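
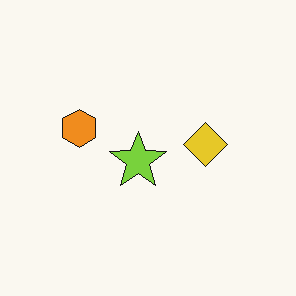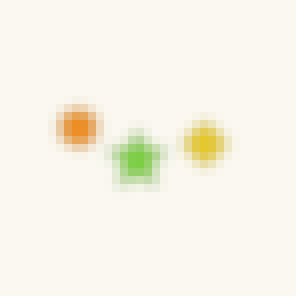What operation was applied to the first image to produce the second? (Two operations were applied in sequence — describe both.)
This is the original image heavily blurred, then pixelated into visible square blocks.

Shape edges and outlines are uniformly softened across the whole image. Shapes are reduced to large square blocks; fine edges and outlines are lost — a downscale-then-upscale (mosaic) effect.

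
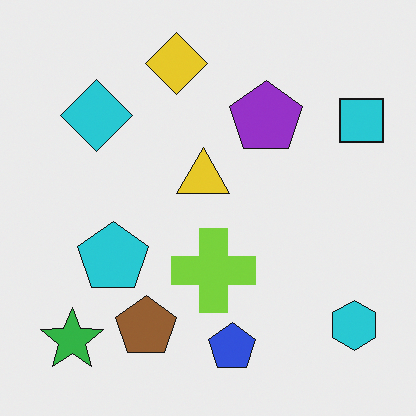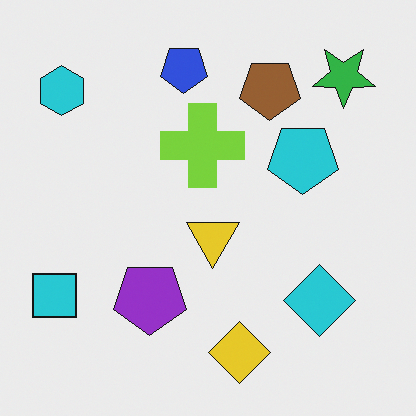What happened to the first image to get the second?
The transformation is: rotated 180°.

The green star sits in the bottom-left of the first image and the top-right of the second — consistent with a whole-image 180° rotation.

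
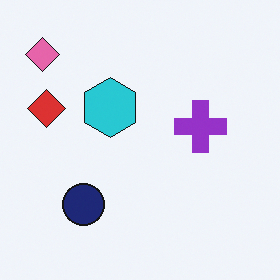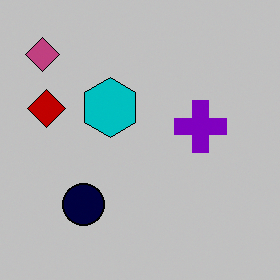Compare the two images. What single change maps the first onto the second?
The second image is the first aggressively posterized.

Each flat color has snapped to a coarser quantized level — most visibly, the near-white background has dropped to a flat grey.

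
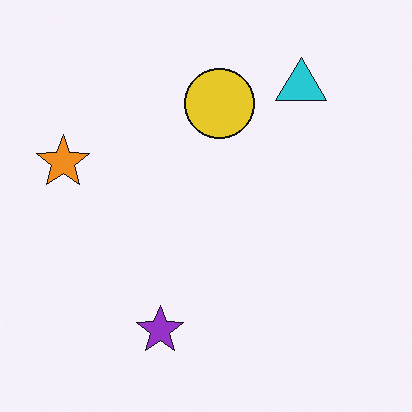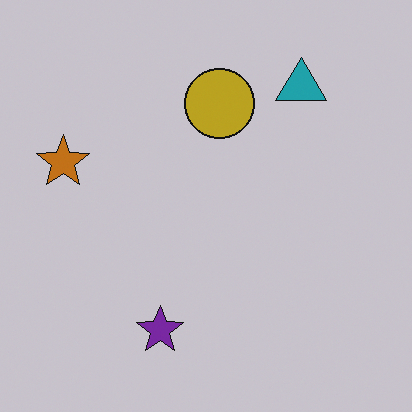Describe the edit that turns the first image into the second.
The image was slightly darkened.

Every pixel — background and shapes alike — is uniformly darkened.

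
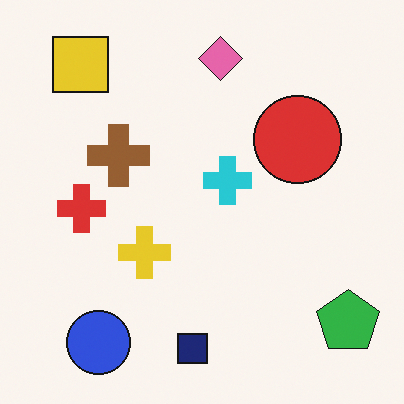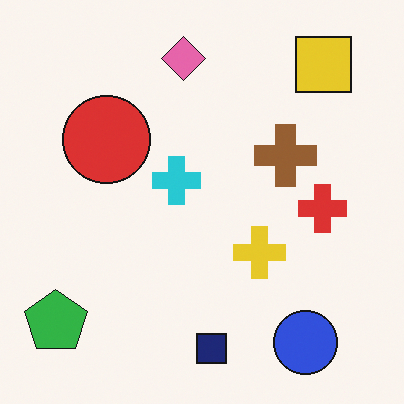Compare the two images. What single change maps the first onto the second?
The image was flipped horizontally (left ↔ right).

The green pentagon is in the bottom-right of the first image and the bottom-left of the second — shapes on opposite sides of the vertical midline have swapped in a mirror flip.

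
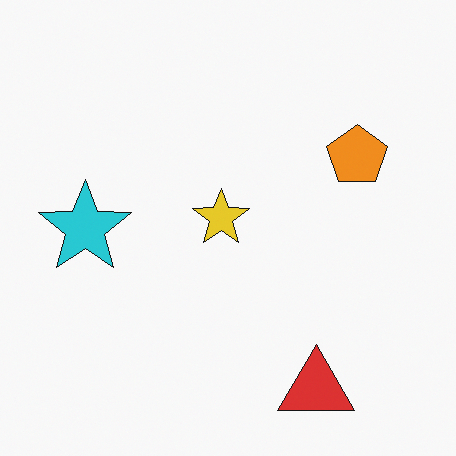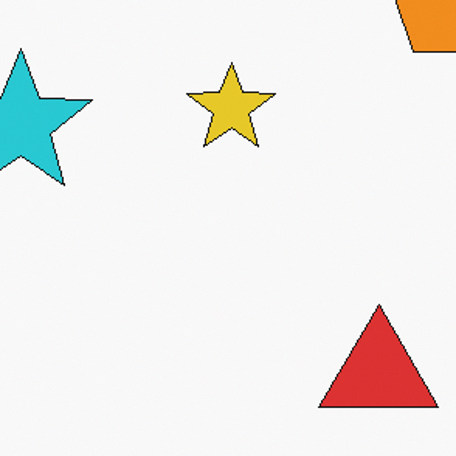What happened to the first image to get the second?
Cropped slightly and scaled back up.

The visible shapes are larger and the field of view is narrower; shapes near the original edges may be partly or wholly outside the frame — a crop-and-rescale.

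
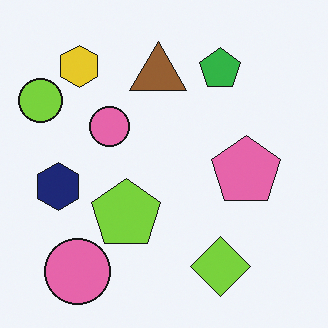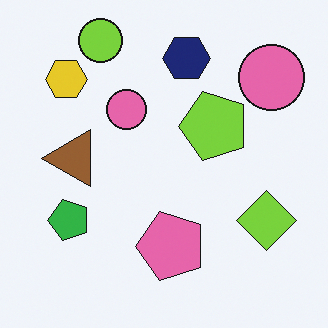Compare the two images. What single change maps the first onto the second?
It was transposed (reflected across the top-left ↔ bottom-right diagonal).

Shapes have swapped their row and column positions — what was in the top-right is now in the bottom-left — a diagonal reflection.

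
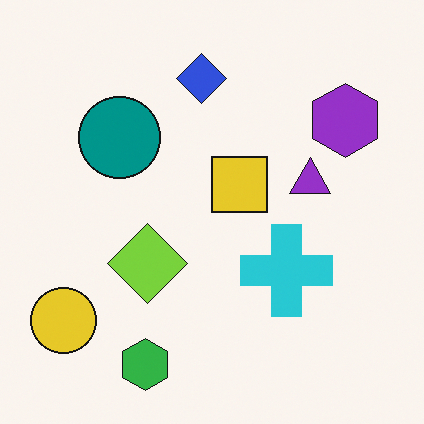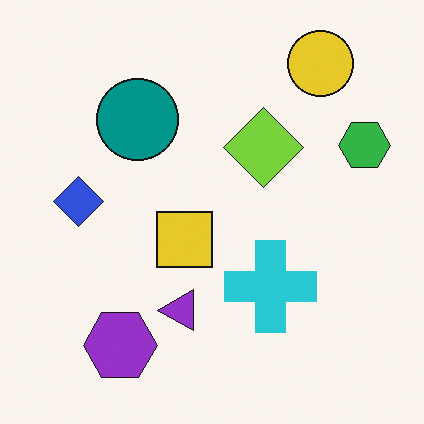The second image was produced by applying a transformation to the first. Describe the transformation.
The image was transposed (reflected across the top-left ↔ bottom-right diagonal).

Shapes have swapped their row and column positions — what was in the top-right is now in the bottom-left — a diagonal reflection.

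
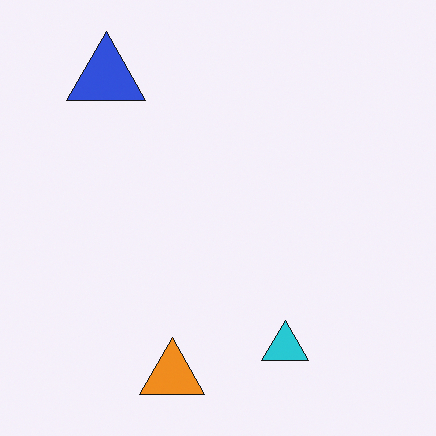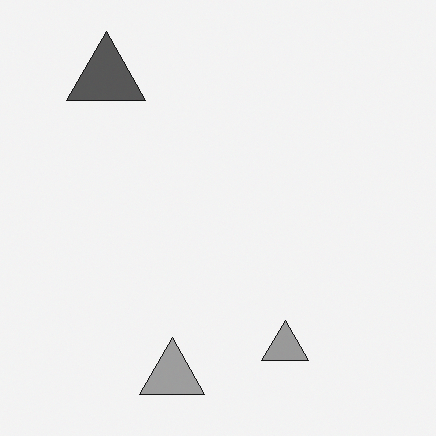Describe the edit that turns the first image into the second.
This is the original image converted to grayscale.

All color is removed — every shape is now a shade of grey.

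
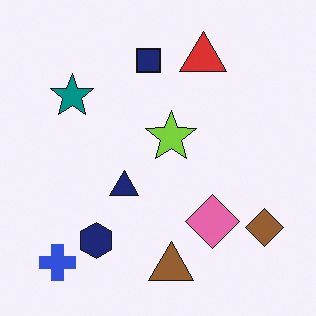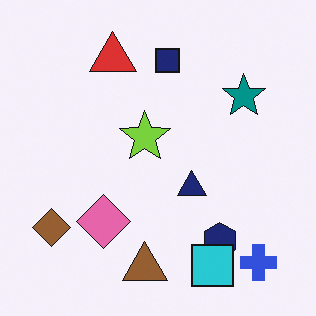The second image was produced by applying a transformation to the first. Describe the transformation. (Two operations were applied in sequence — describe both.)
The transformation is: flipped horizontally (left ↔ right), then overlaid with an additional cyan square.

The brown diamond is in the bottom-right of the first image and the bottom-left of the second — shapes on opposite sides of the vertical midline have swapped in a mirror flip. A cyan square appears in the second image that is absent from the first.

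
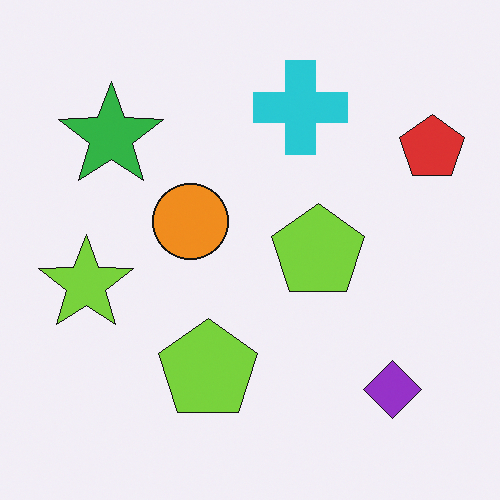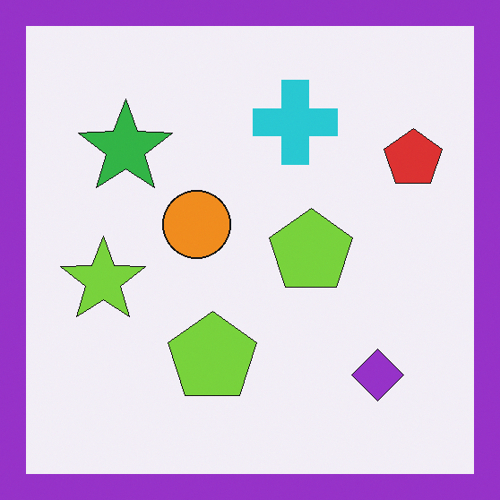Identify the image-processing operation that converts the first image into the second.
The second image is the first framed with a purple border.

A solid purple frame runs around the edge of the second image, with the content slightly shrunk inside it.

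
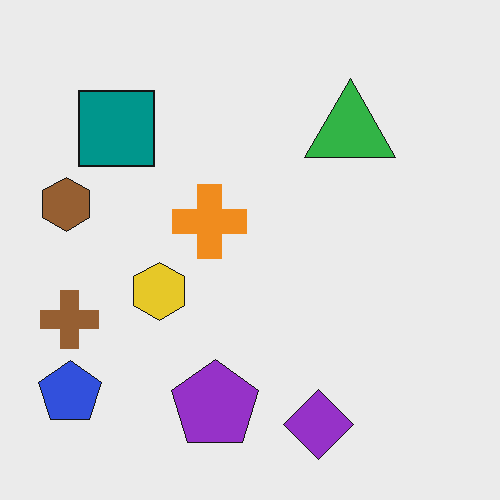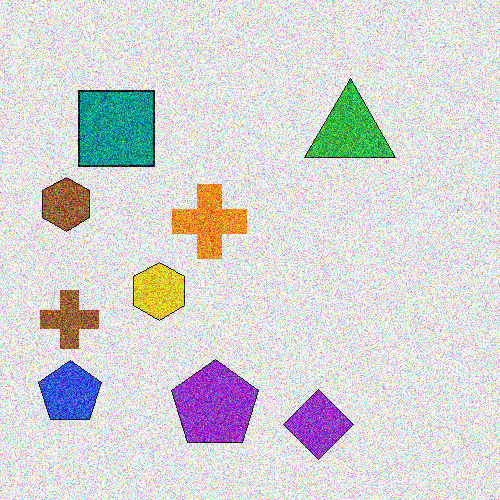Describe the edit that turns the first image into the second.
This is the original image degraded with a thick layer of grain.

Random speckle covers the whole image, including the flat background.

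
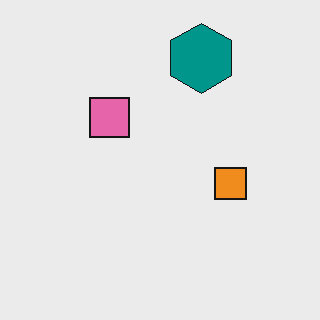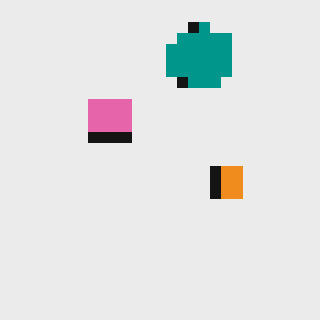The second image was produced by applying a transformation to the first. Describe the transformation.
It was coarsely pixelated.

Shapes are reduced to large square blocks; fine edges and outlines are lost — a downscale-then-upscale (mosaic) effect.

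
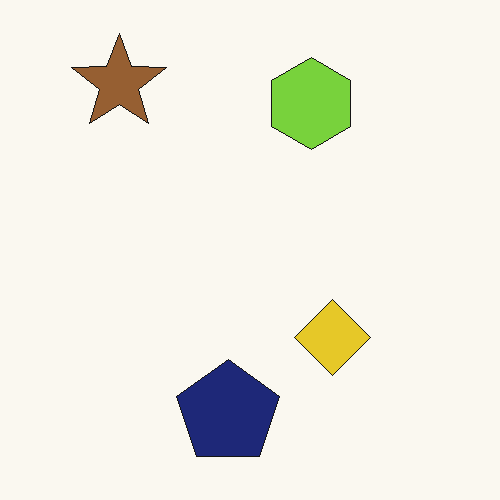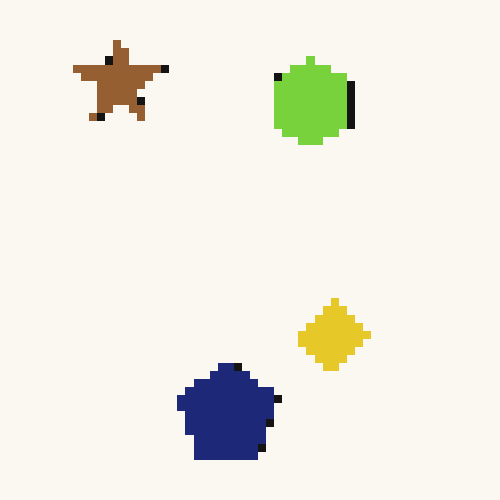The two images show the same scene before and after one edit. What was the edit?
The second image is the first pixelated into visible square blocks.

Shapes are reduced to large square blocks; fine edges and outlines are lost — a downscale-then-upscale (mosaic) effect.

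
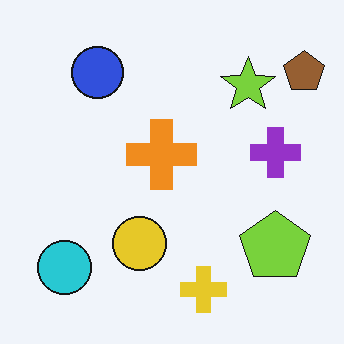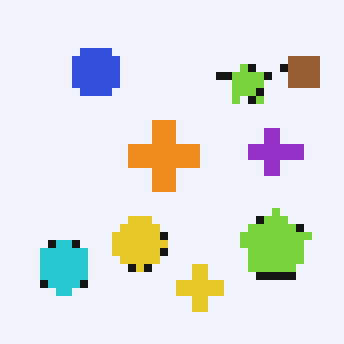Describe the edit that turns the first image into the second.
Moderately pixelated.

Shapes are reduced to large square blocks; fine edges and outlines are lost — a downscale-then-upscale (mosaic) effect.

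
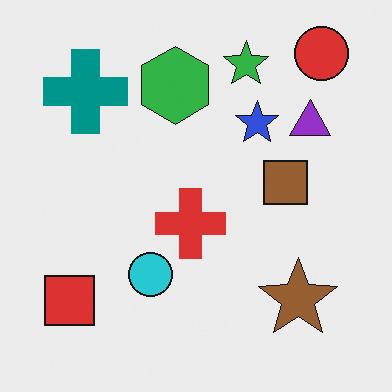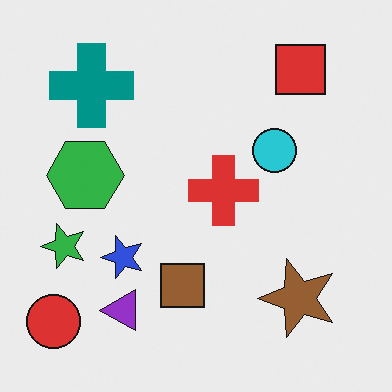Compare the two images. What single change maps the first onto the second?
The image was transposed (reflected across the top-left ↔ bottom-right diagonal).

Shapes have swapped their row and column positions — what was in the top-right is now in the bottom-left — a diagonal reflection.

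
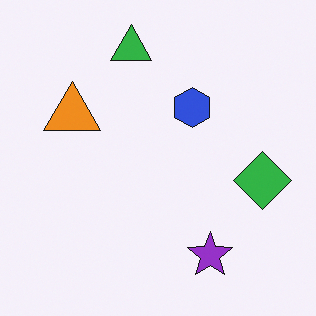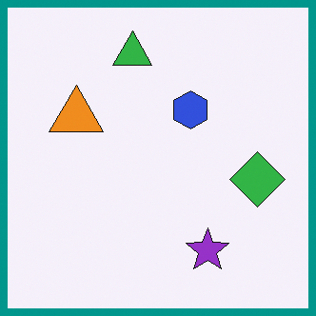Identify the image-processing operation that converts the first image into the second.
Framed with a teal border.

A solid teal frame runs around the edge of the second image, with the content slightly shrunk inside it.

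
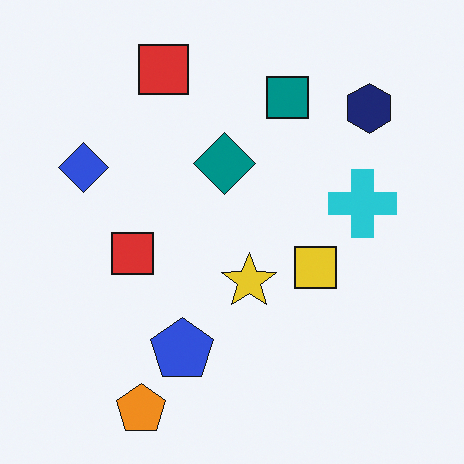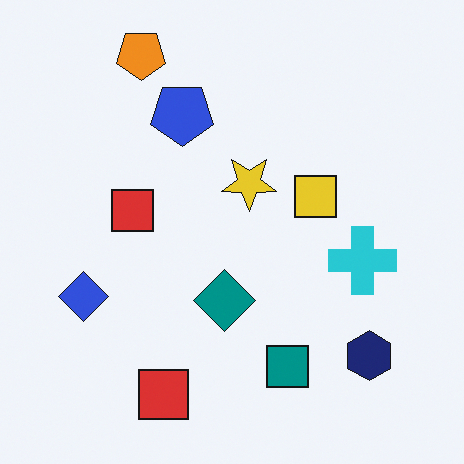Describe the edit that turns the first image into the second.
The second image is the first flipped vertically (top ↔ bottom).

The orange pentagon is in the bottom-left of the first image and the top-left of the second — shapes on opposite sides of the horizontal midline have swapped in a mirror flip.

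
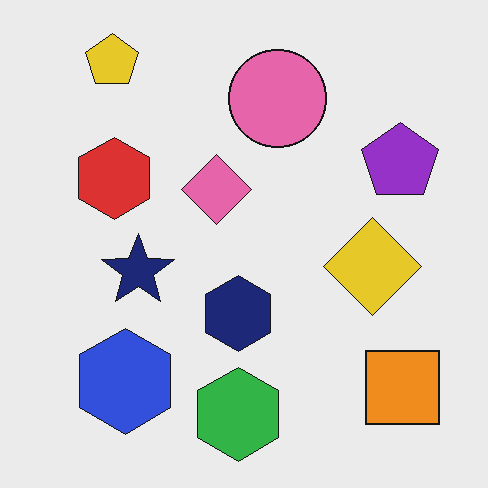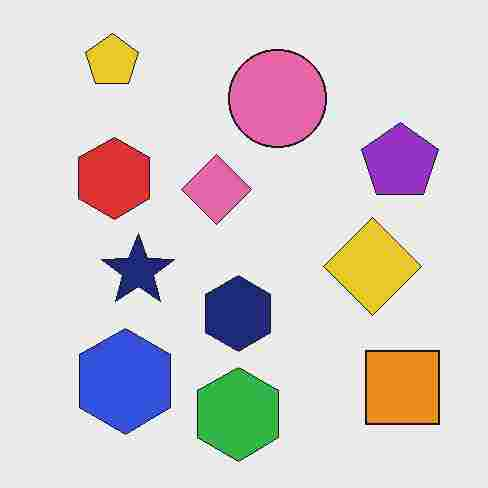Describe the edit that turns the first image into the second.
Heavily JPEG-compressed with obvious blocking artifacts.

Blocky 8×8 compression artifacts appear around shape edges and the flat background shows ringing — characteristic JPEG degradation.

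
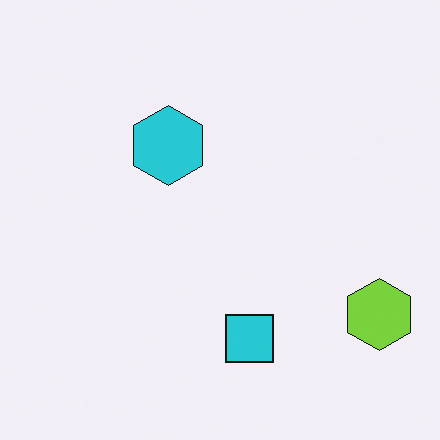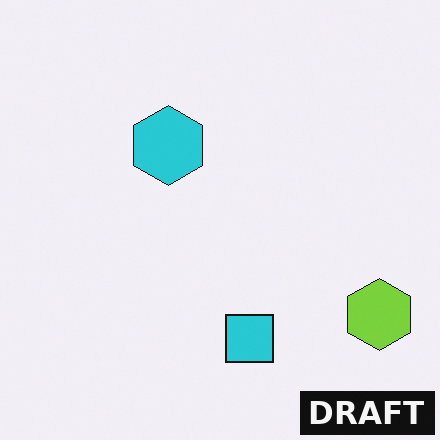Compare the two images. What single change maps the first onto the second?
Watermarked with the text "DRAFT" in the lower-right corner.

A dark label reading "DRAFT" appears in the lower-right corner.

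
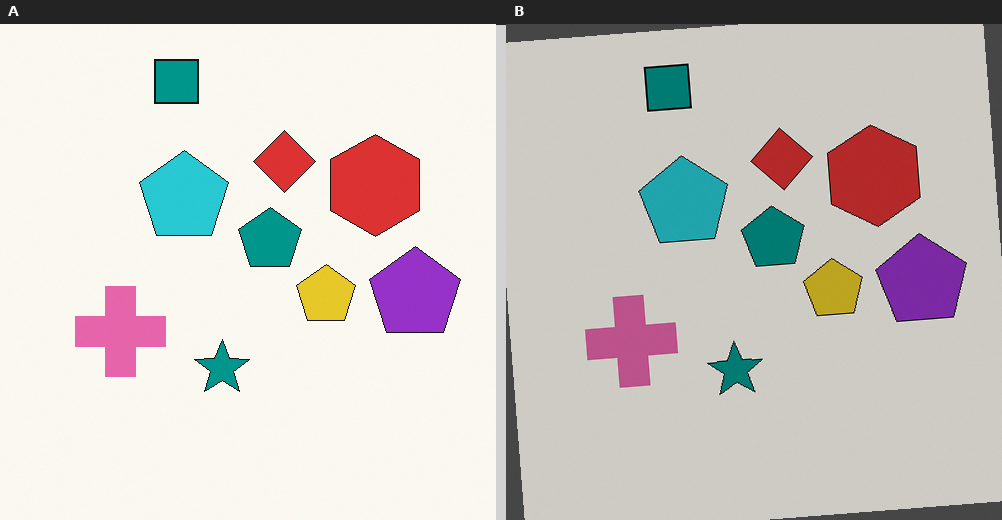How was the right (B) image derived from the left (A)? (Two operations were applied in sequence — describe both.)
The image was darkened a little, then rotated counter-clockwise by a small amount.

Every pixel — background and shapes alike — is uniformly darkened. Every shape is tilted by the same angle and the image corners show triangular fill wedges — a whole-image rotation by a non-right angle.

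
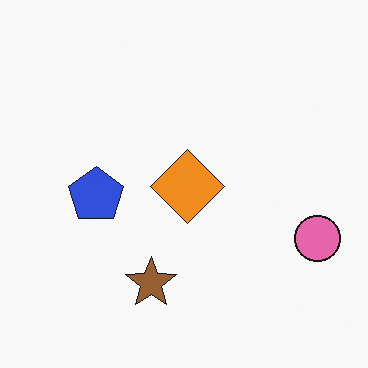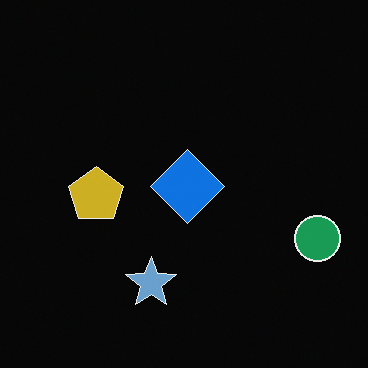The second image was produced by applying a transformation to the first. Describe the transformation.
The image was color-inverted (negative).

The light background has become dark and every shape's color is its complement — a photographic negative.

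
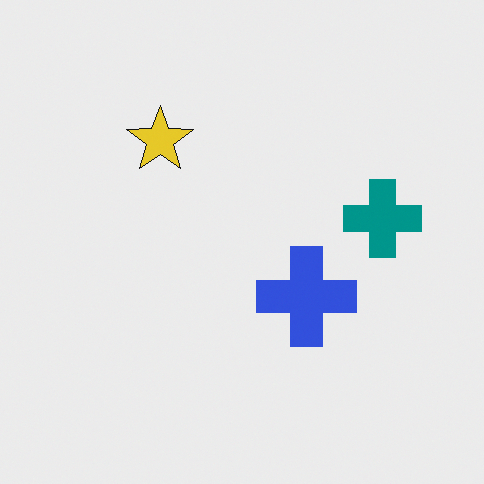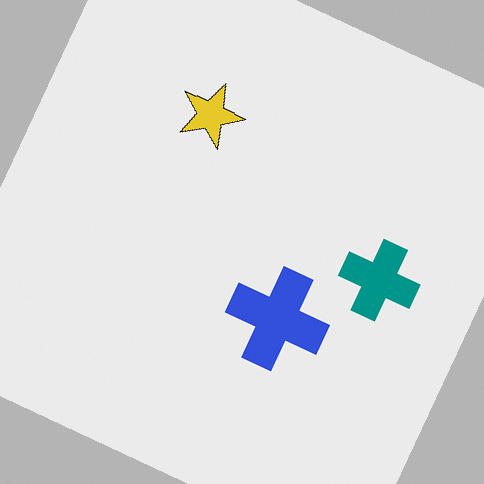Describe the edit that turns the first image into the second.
It was rotated clockwise by a clearly visible amount.

Every shape is tilted by the same angle and the image corners show triangular fill wedges — a whole-image rotation by a non-right angle.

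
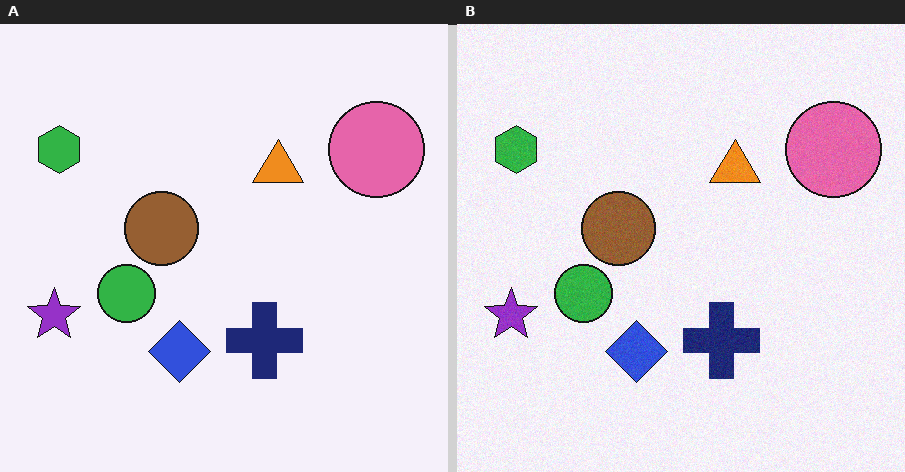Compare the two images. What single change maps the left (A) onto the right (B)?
This is the original image degraded with a light layer of grain.

Random speckle covers the whole image, including the flat background.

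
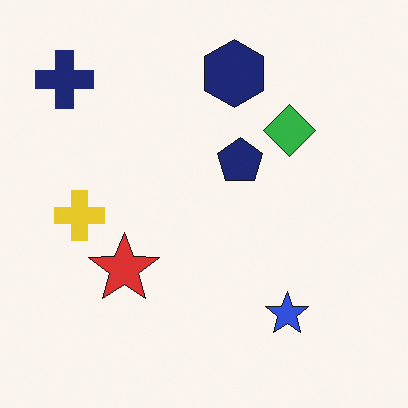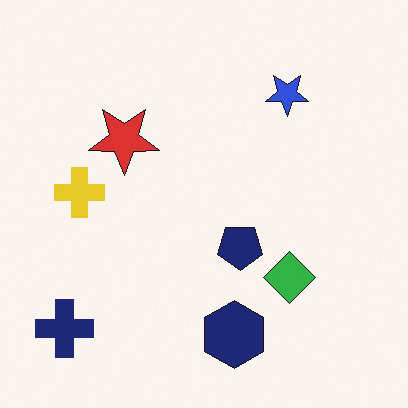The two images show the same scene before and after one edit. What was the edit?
The image was flipped vertically (top ↔ bottom).

The navy hexagon is in the top of the first image and the bottom of the second — shapes on opposite sides of the horizontal midline have swapped in a mirror flip.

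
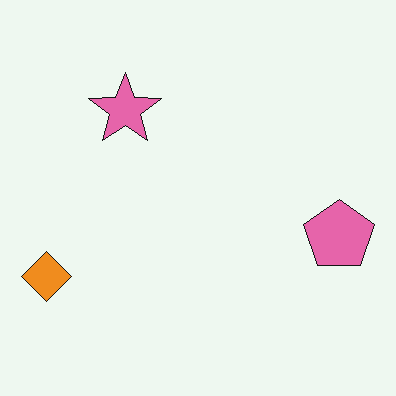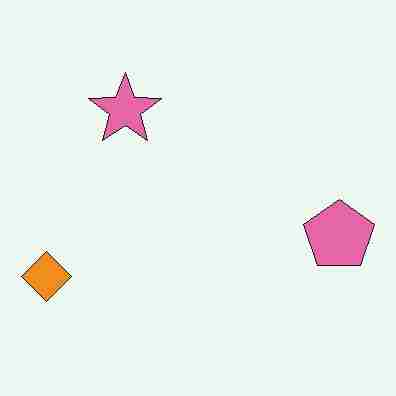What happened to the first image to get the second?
It was degraded with heavy JPEG compression.

Blocky 8×8 compression artifacts appear around shape edges and the flat background shows ringing — characteristic JPEG degradation.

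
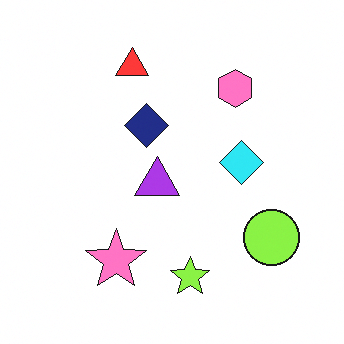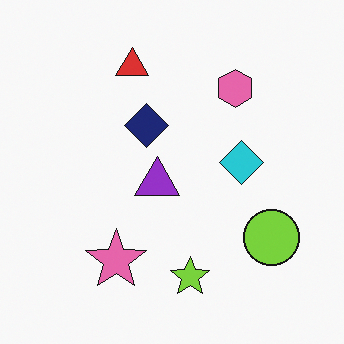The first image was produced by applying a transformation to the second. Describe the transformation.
It was brightened a little.

Every pixel — background and shapes alike — is uniformly brightened.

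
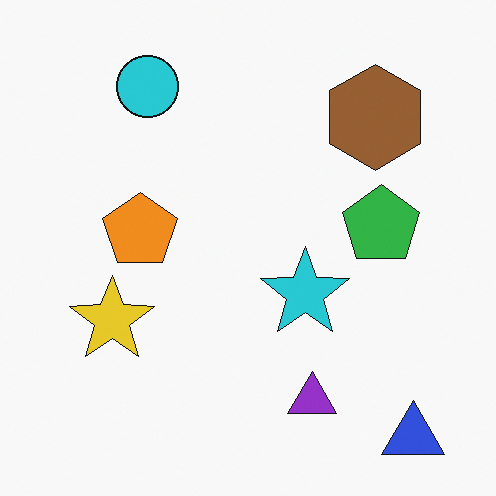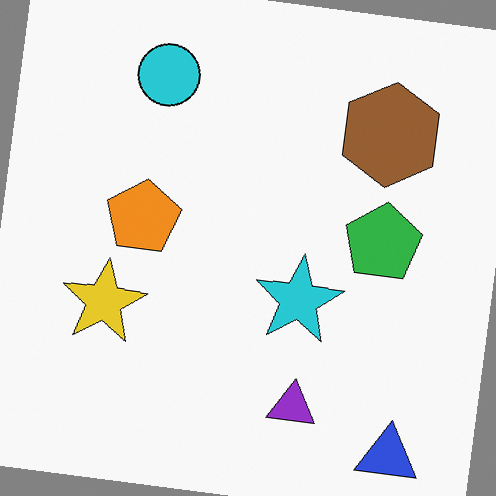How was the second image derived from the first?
It was rotated clockwise by a small amount.

Every shape is tilted by the same angle and the image corners show triangular fill wedges — a whole-image rotation by a non-right angle.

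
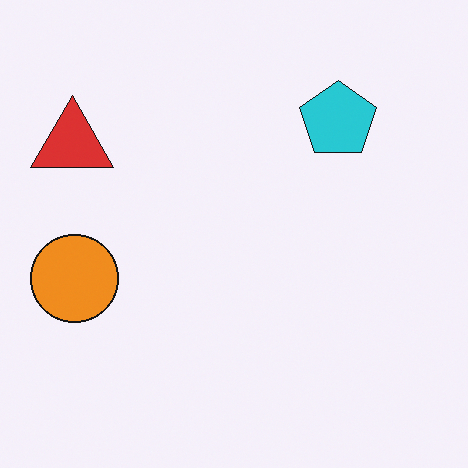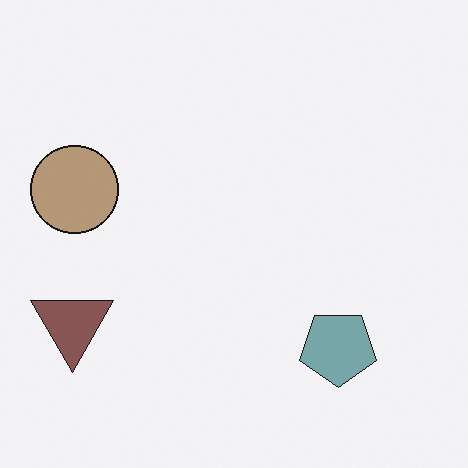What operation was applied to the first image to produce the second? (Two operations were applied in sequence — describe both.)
The transformation is: flipped vertically (top ↔ bottom), then made much more muted (saturation change).

The cyan pentagon is in the top-right of the first image and the bottom-right of the second — shapes on opposite sides of the horizontal midline have swapped in a mirror flip. All colors are more muted and greyish — a global saturation change.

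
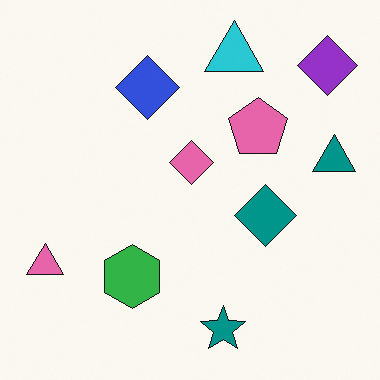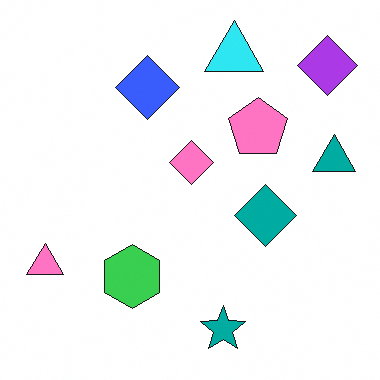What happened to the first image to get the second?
It was brightened a little.

Every pixel — background and shapes alike — is uniformly brightened.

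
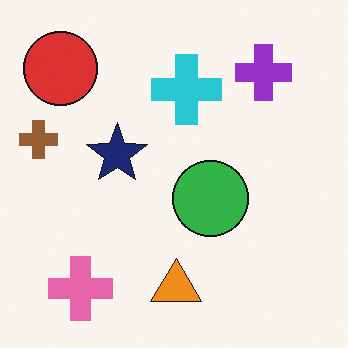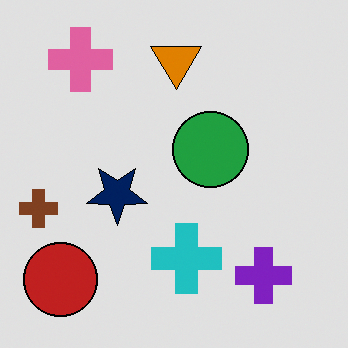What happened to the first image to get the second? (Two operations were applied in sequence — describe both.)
The transformation is: posterized to a reduced palette, then flipped vertically (top ↔ bottom).

Each flat color has snapped to a coarser quantized level — most visibly, the near-white background has dropped to a flat grey. The pink cross is in the bottom-left of the first image and the top-left of the second — shapes on opposite sides of the horizontal midline have swapped in a mirror flip.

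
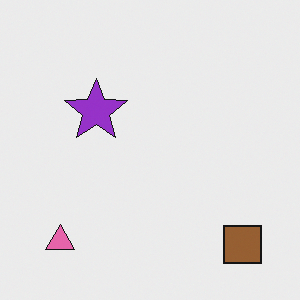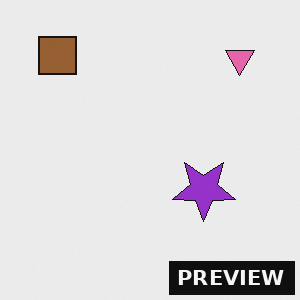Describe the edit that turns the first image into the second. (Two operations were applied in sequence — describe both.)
This is the original image rotated 180°, then watermarked with the text "PREVIEW" in the lower-right corner.

The brown square sits in the bottom-right of the first image and the top-left of the second — consistent with a whole-image 180° rotation. A dark label reading "PREVIEW" appears in the lower-right corner.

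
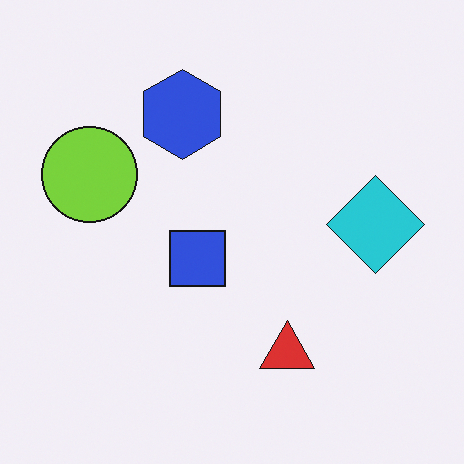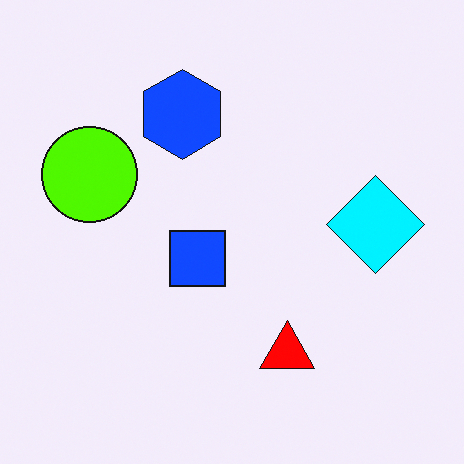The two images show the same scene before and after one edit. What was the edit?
Heavily oversaturated.

All colors are more vivid — a global saturation change.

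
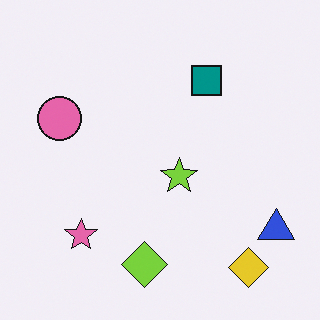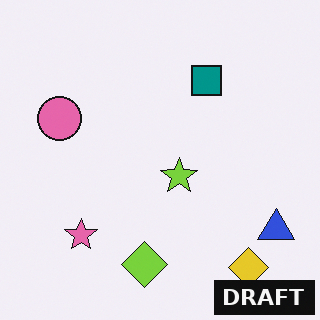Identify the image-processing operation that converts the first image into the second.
The transformation is: watermarked with the text "DRAFT" in the lower-right corner.

A dark label reading "DRAFT" appears in the lower-right corner.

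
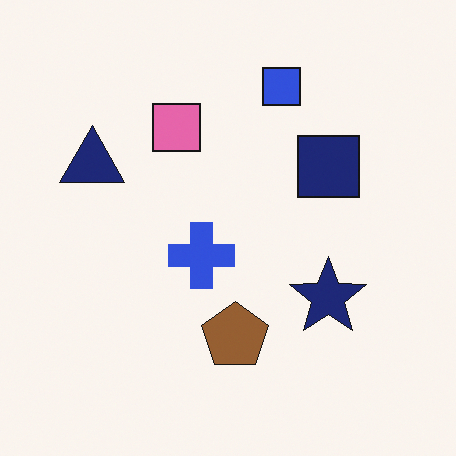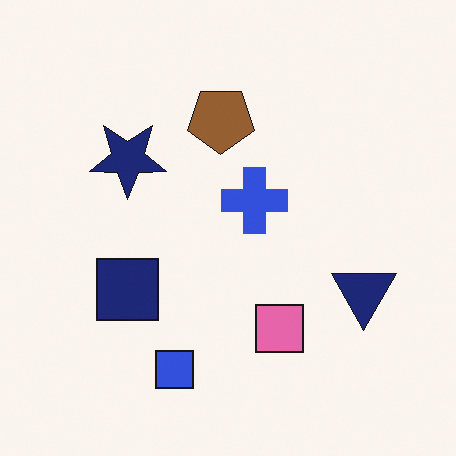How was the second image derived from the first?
The image was rotated 180°.

The blue square sits in the top of the first image and the bottom of the second — consistent with a whole-image 180° rotation.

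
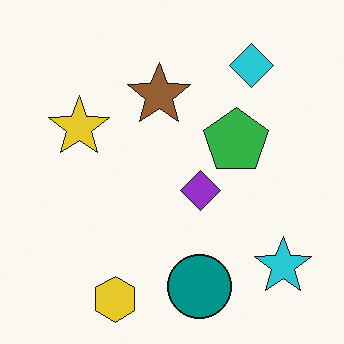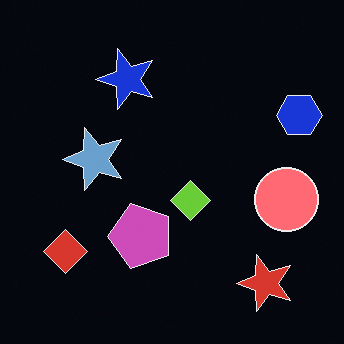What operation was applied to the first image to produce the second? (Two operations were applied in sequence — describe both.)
The second image is the first transposed (reflected across the top-left ↔ bottom-right diagonal), then color-inverted (negative).

Shapes have swapped their row and column positions — what was in the top-right is now in the bottom-left — a diagonal reflection. The light background has become dark and every shape's color is its complement — a photographic negative.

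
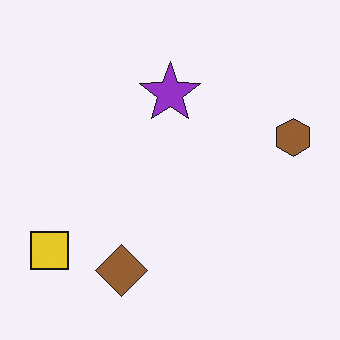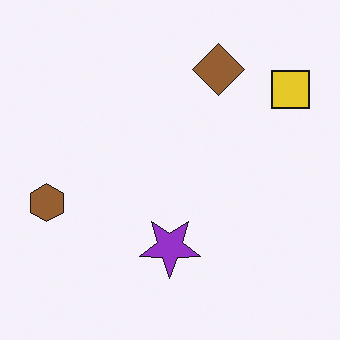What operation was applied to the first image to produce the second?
The second image is the first rotated 180°.

The yellow square sits in the bottom-left of the first image and the top-right of the second — consistent with a whole-image 180° rotation.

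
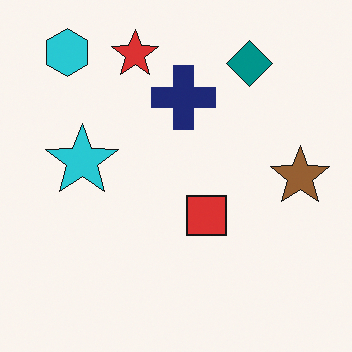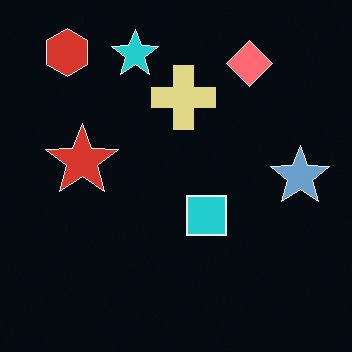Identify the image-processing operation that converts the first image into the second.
The image was color-inverted (negative).

The light background has become dark and every shape's color is its complement — a photographic negative.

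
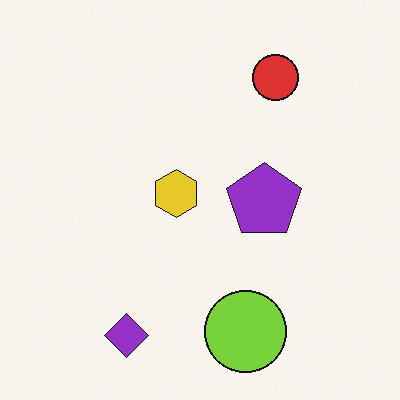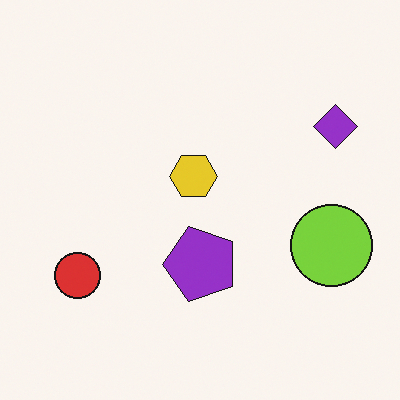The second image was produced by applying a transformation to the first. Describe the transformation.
It was transposed (reflected across the top-left ↔ bottom-right diagonal).

Shapes have swapped their row and column positions — what was in the top-right is now in the bottom-left — a diagonal reflection.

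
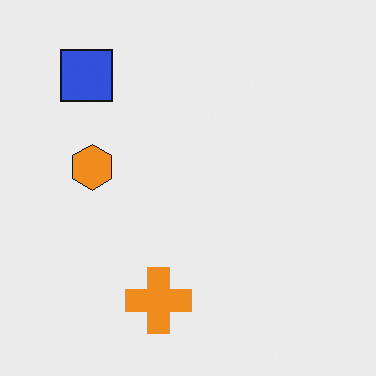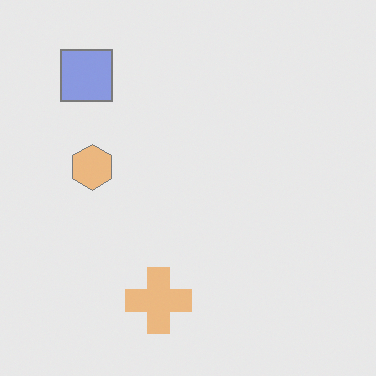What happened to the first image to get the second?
The transformation is: washed out (contrast reduced).

Tones are pushed toward mid-grey across the whole image — a global contrast change.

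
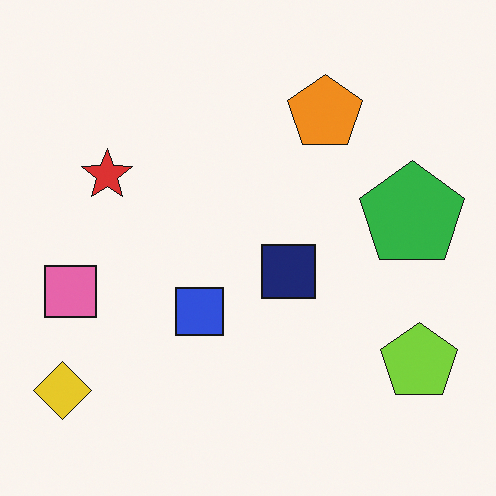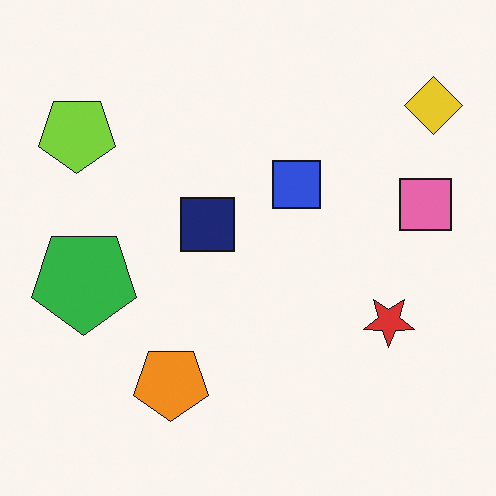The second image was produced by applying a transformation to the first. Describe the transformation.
The second image is the first rotated 180°.

The yellow diamond sits in the bottom-left of the first image and the top-right of the second — consistent with a whole-image 180° rotation.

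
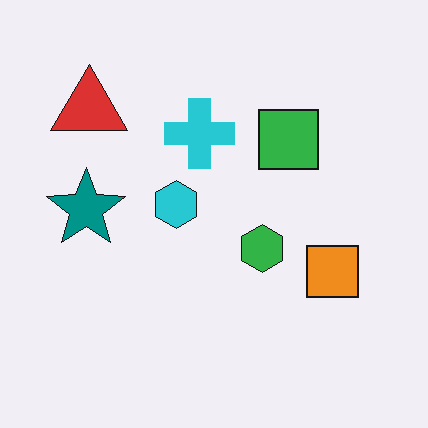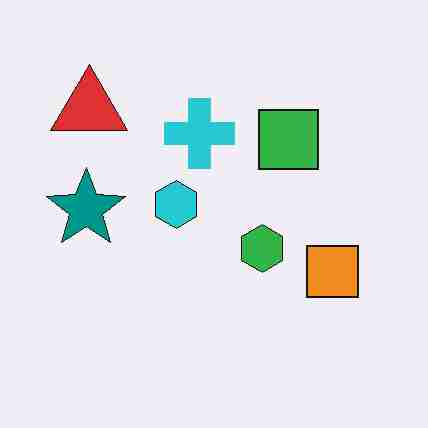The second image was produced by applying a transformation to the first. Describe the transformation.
It was degraded with heavy JPEG compression.

Blocky 8×8 compression artifacts appear around shape edges and the flat background shows ringing — characteristic JPEG degradation.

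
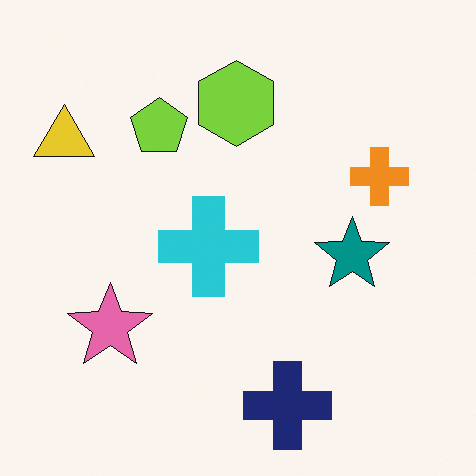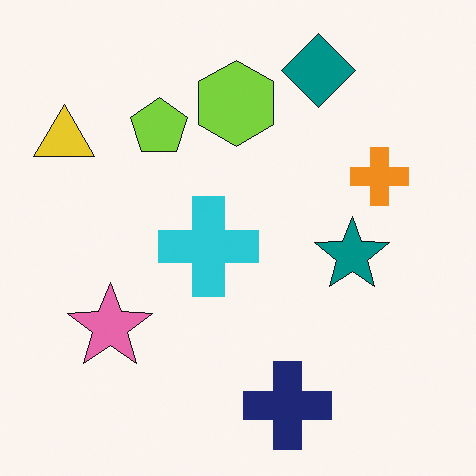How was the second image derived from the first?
The image was overlaid with an additional teal diamond.

A teal diamond appears in the second image that is absent from the first.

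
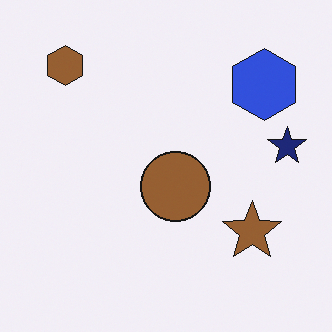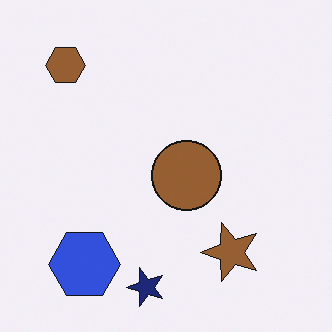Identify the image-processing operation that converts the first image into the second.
Transposed (reflected across the top-left ↔ bottom-right diagonal).

Shapes have swapped their row and column positions — what was in the top-right is now in the bottom-left — a diagonal reflection.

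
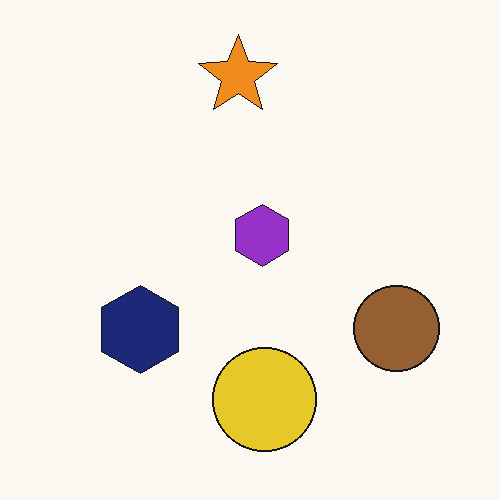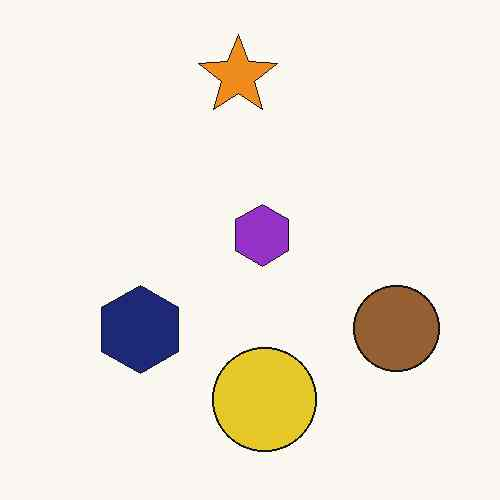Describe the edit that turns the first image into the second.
It was given moderate JPEG compression.

Blocky 8×8 compression artifacts appear around shape edges and the flat background shows ringing — characteristic JPEG degradation.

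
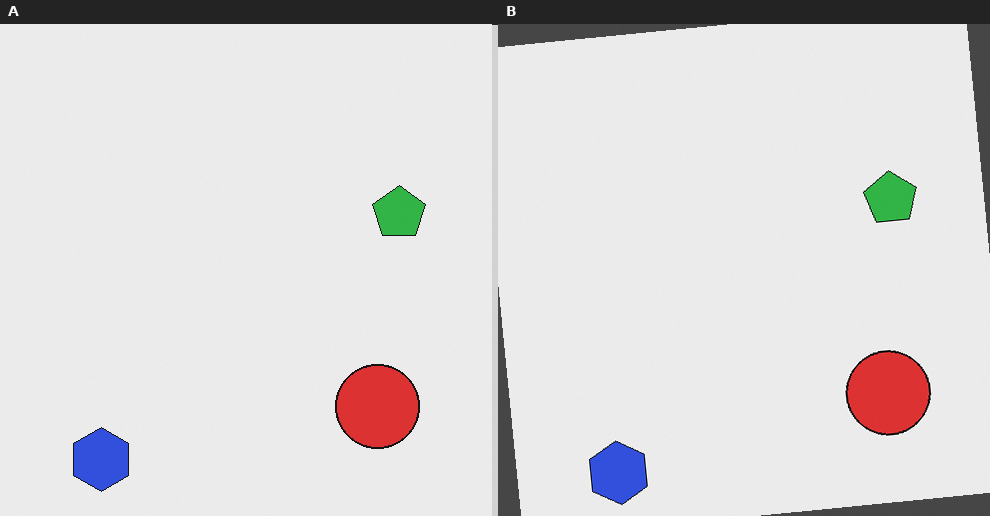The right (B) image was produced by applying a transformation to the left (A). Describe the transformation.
The transformation is: rotated counter-clockwise by a small amount.

Every shape is tilted by the same angle and the image corners show triangular fill wedges — a whole-image rotation by a non-right angle.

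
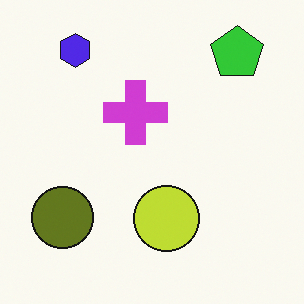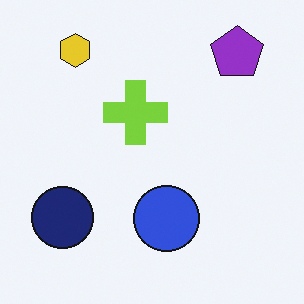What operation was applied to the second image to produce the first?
The transformation is: hue-shifted by a large amount.

Every shape's color has rotated by the same amount around the hue wheel — a uniform hue shift.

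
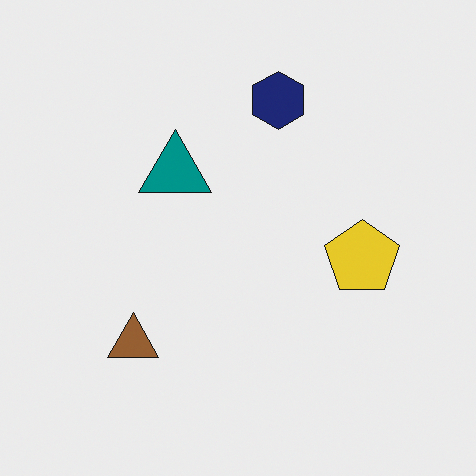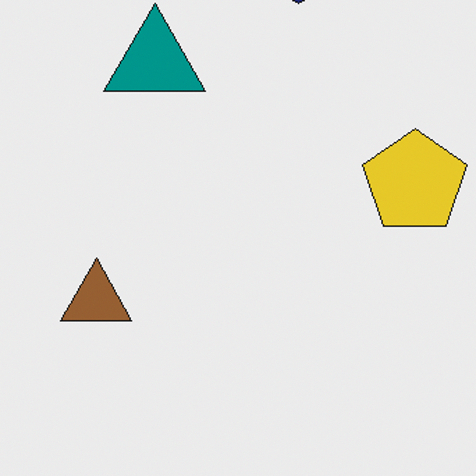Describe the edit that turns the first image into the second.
It was cropped slightly and scaled back up.

The visible shapes are larger and the field of view is narrower; shapes near the original edges may be partly or wholly outside the frame — a crop-and-rescale.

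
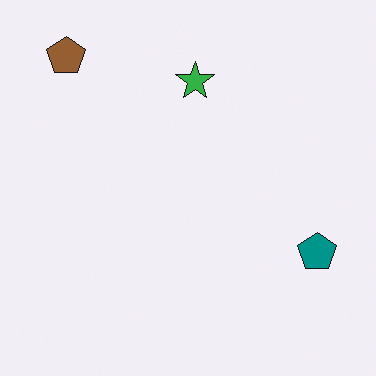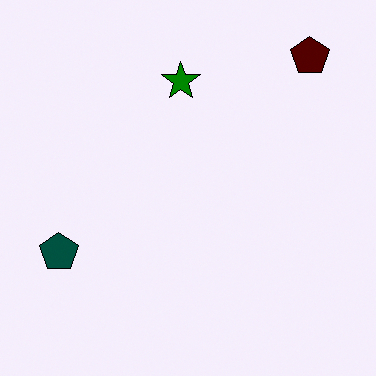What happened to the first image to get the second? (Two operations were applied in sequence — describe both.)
This is the original image flipped horizontally (left ↔ right), then boosted in contrast.

The teal pentagon is in the bottom-right of the first image and the bottom-left of the second — shapes on opposite sides of the vertical midline have swapped in a mirror flip. Tones are pushed away from mid-grey across the whole image — a global contrast change.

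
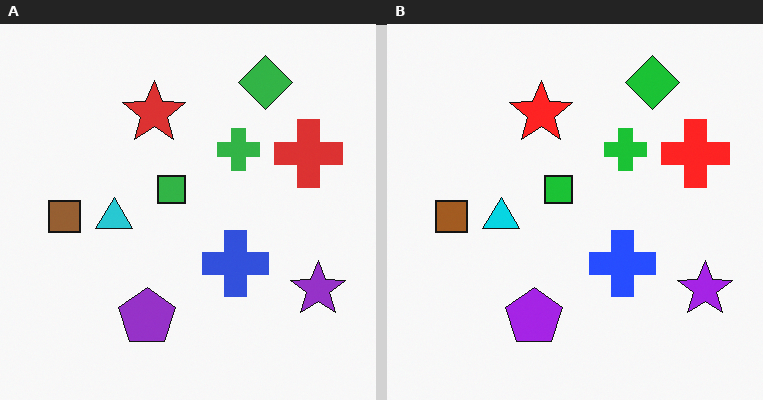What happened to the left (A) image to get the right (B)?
The image was slightly oversaturated.

All colors are more vivid — a global saturation change.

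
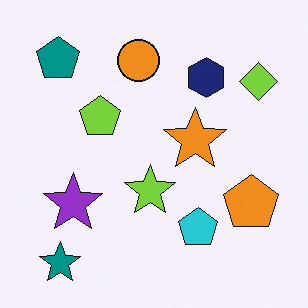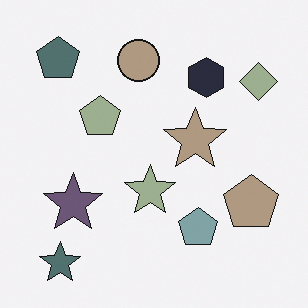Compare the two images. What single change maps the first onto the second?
Made much more muted (saturation change).

All colors are more muted and greyish — a global saturation change.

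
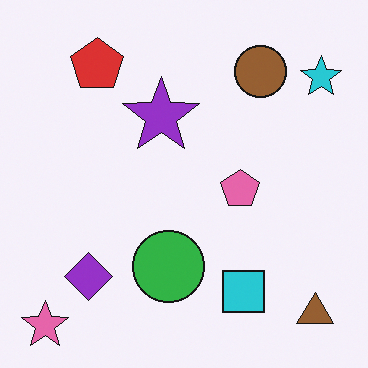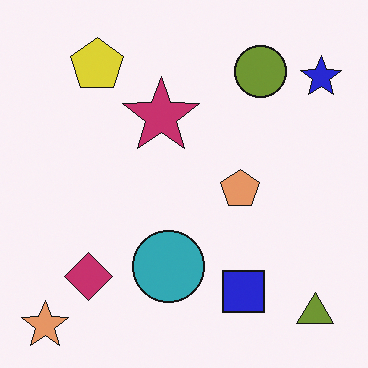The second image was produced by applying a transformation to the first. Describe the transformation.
The image was hue-shifted slightly.

Every shape's color has rotated by the same amount around the hue wheel — a uniform hue shift.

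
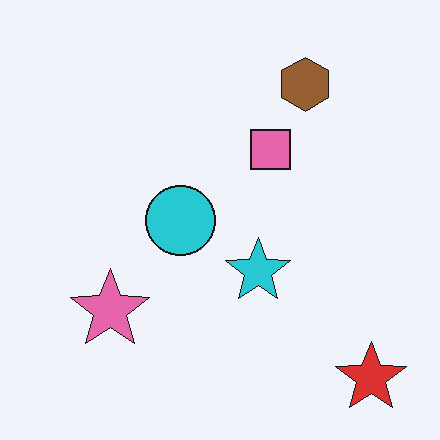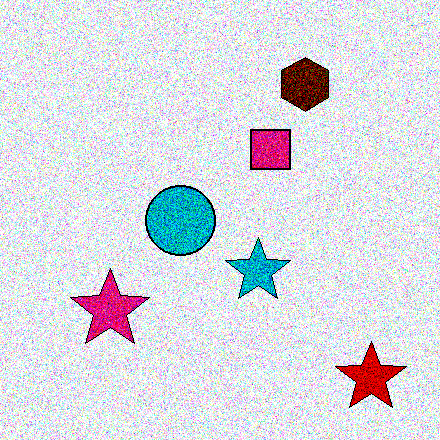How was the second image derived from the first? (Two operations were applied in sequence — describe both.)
The second image is the first degraded with a thick layer of grain, then boosted in contrast.

Random speckle covers the whole image, including the flat background. Tones are pushed away from mid-grey across the whole image — a global contrast change.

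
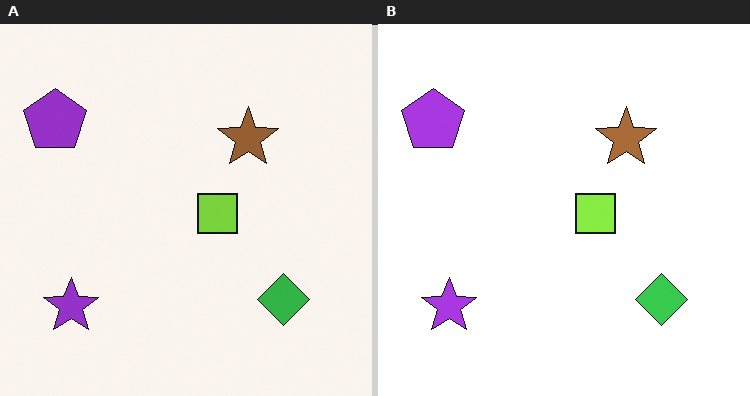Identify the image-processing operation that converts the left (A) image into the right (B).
It was slightly brightened.

Every pixel — background and shapes alike — is uniformly brightened.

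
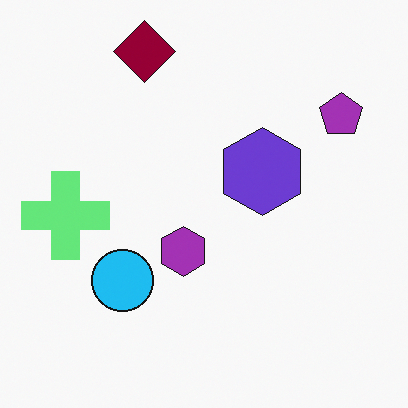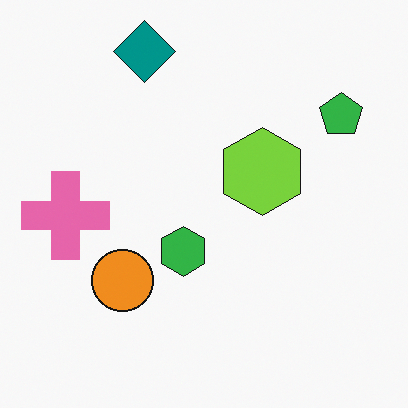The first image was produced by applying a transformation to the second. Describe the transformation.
Hue-shifted through roughly half the color wheel.

Every shape's color has rotated by the same amount around the hue wheel — a uniform hue shift.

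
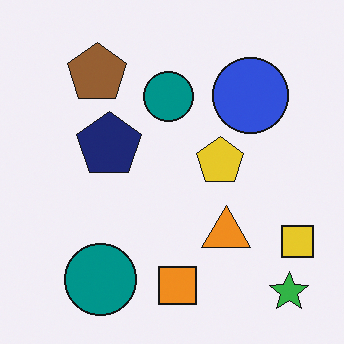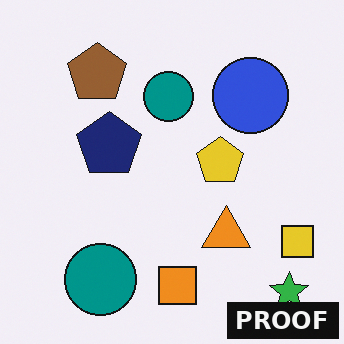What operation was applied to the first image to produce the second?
The second image is the first watermarked with the text "PROOF" in the lower-right corner.

A dark label reading "PROOF" appears in the lower-right corner.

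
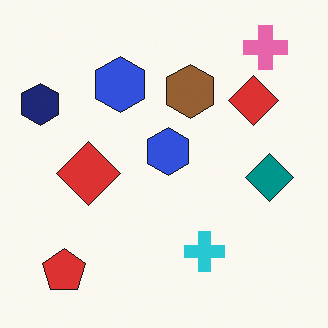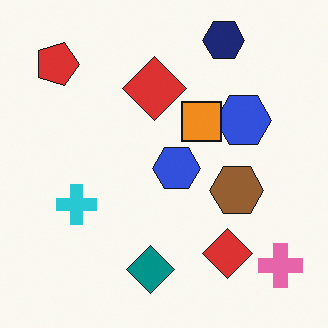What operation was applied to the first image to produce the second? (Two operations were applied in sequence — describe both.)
It was rotated 90° clockwise, then overlaid with an additional orange square.

The pink cross sits in the top-right of the first image and the bottom-right of the second — consistent with a whole-image 90° clockwise rotation. An orange square appears in the second image that is absent from the first.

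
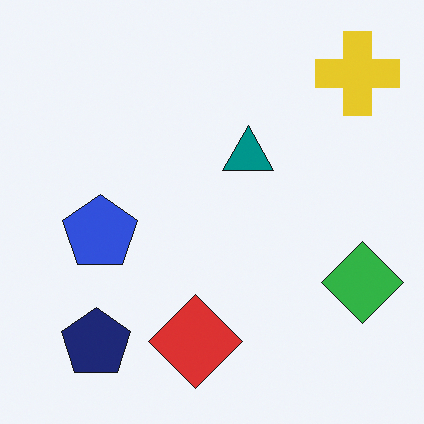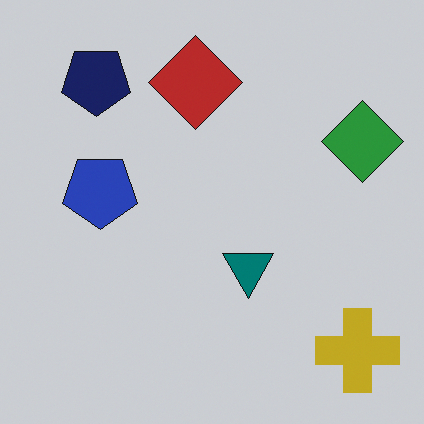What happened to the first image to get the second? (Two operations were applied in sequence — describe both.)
Slightly darkened, then flipped vertically (top ↔ bottom).

Every pixel — background and shapes alike — is uniformly darkened. The yellow cross is in the top-right of the first image and the bottom-right of the second — shapes on opposite sides of the horizontal midline have swapped in a mirror flip.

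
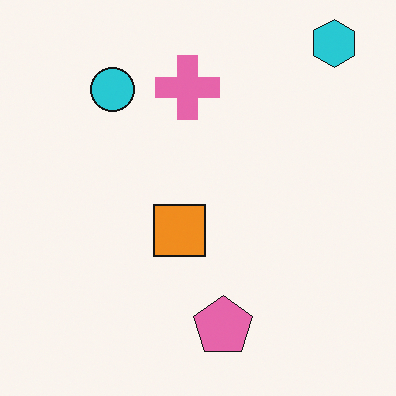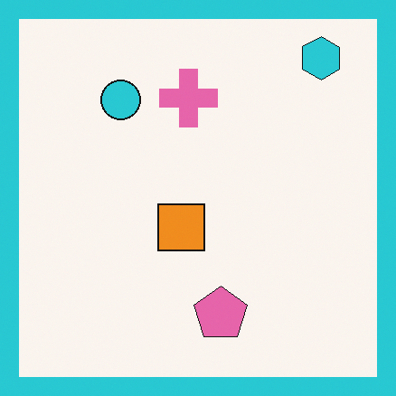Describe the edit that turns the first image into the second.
It was framed with a cyan border.

A solid cyan frame runs around the edge of the second image, with the content slightly shrunk inside it.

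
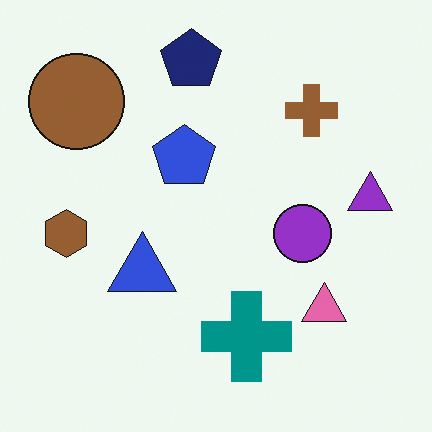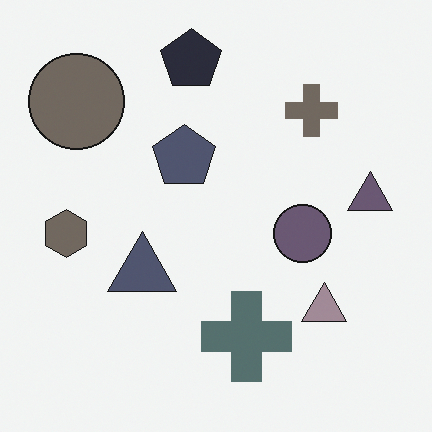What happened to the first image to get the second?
The transformation is: heavily desaturated.

All colors are more muted and greyish — a global saturation change.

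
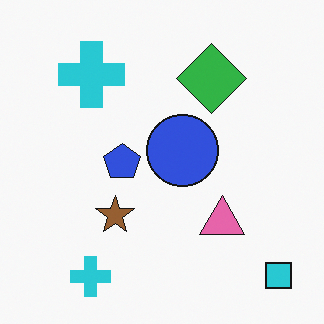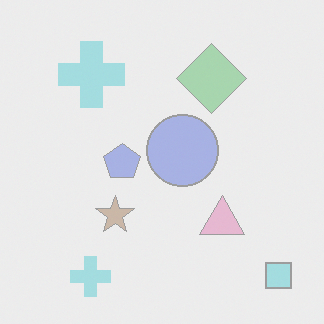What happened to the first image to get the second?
This is the original image given much lower contrast.

Tones are pushed toward mid-grey across the whole image — a global contrast change.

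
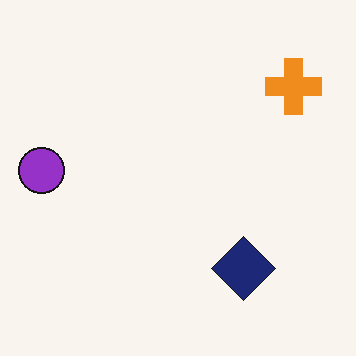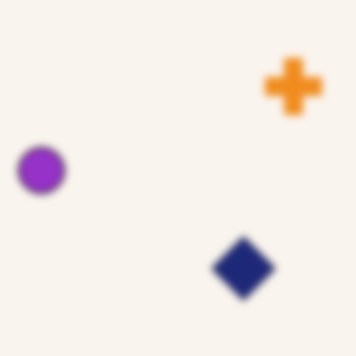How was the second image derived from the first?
The image was moderately blurred.

Shape edges and outlines are uniformly softened across the whole image.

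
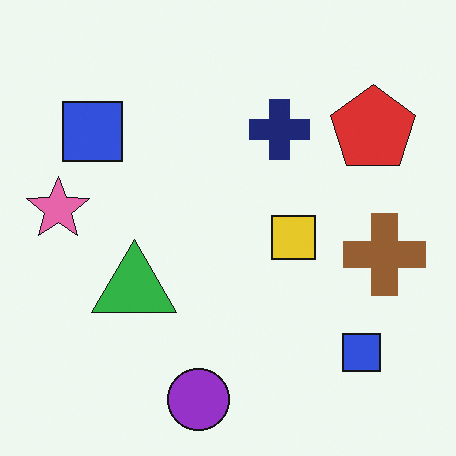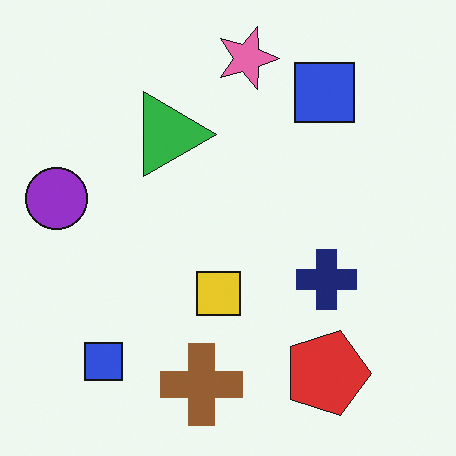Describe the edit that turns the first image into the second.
This is the original image rotated 90° clockwise.

The red pentagon sits in the top-right of the first image and the bottom-right of the second — consistent with a whole-image 90° clockwise rotation.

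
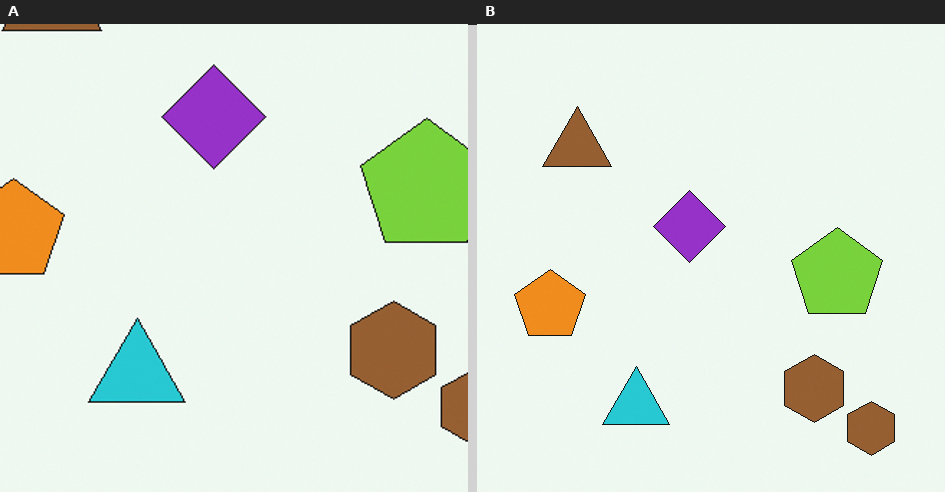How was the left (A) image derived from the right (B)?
The image was cropped slightly and scaled back up.

The visible shapes are larger and the field of view is narrower; shapes near the original edges may be partly or wholly outside the frame — a crop-and-rescale.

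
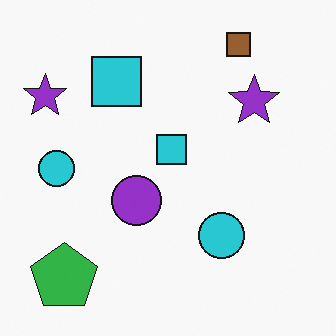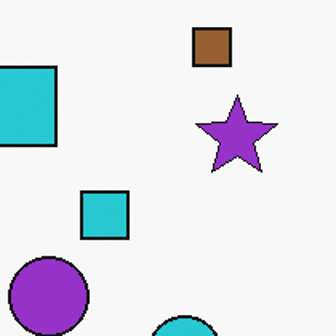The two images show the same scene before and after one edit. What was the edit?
The transformation is: cropped slightly and scaled back up.

The visible shapes are larger and the field of view is narrower; shapes near the original edges may be partly or wholly outside the frame — a crop-and-rescale.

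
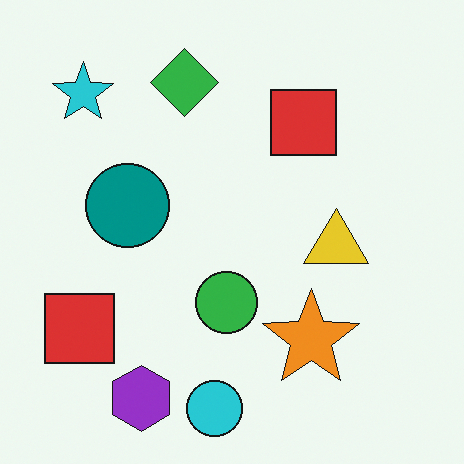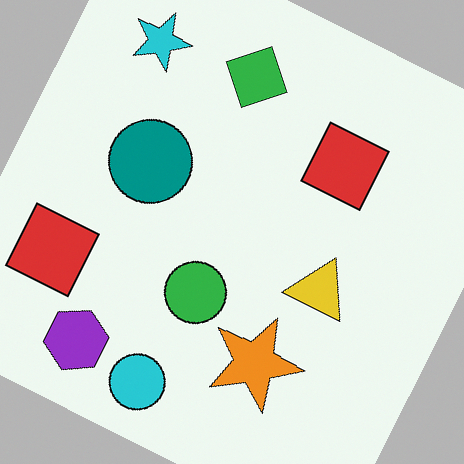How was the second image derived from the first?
Rotated clockwise by a moderate amount.

Every shape is tilted by the same angle and the image corners show triangular fill wedges — a whole-image rotation by a non-right angle.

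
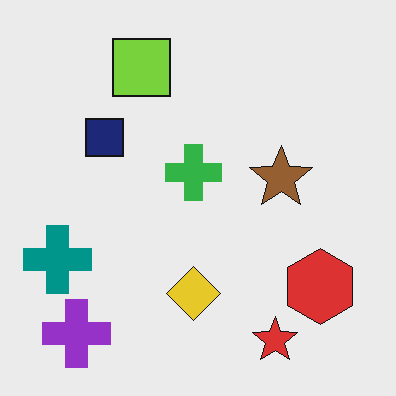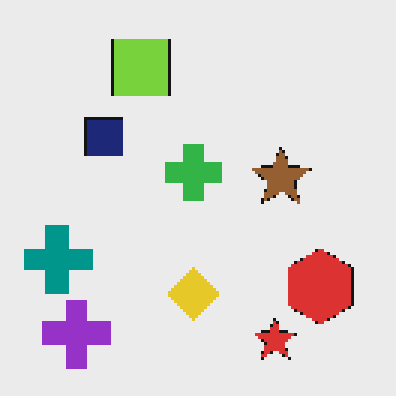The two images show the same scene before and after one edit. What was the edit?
The image was lightly pixelated (a mild mosaic effect).

Shapes are reduced to large square blocks; fine edges and outlines are lost — a downscale-then-upscale (mosaic) effect.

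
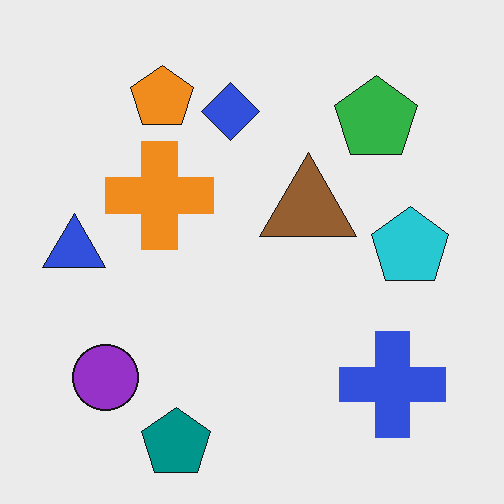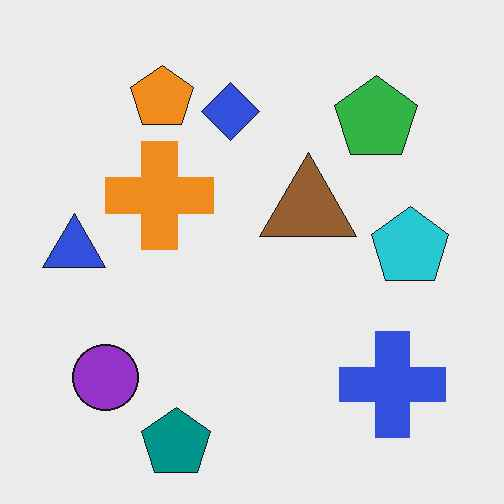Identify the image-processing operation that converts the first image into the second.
Given moderate JPEG compression.

Blocky 8×8 compression artifacts appear around shape edges and the flat background shows ringing — characteristic JPEG degradation.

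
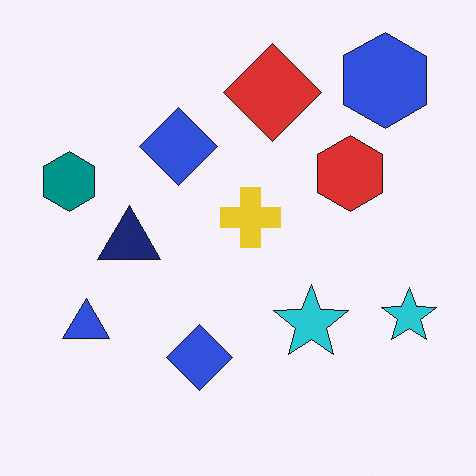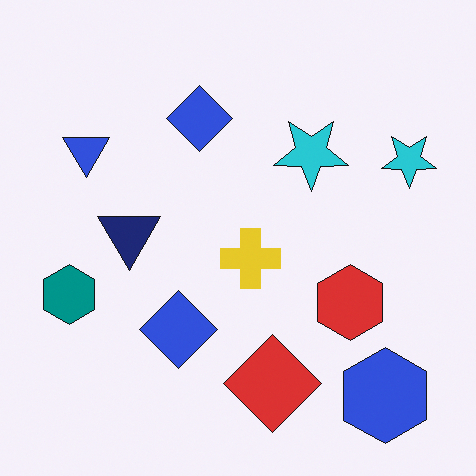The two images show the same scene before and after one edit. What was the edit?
The image was flipped vertically (top ↔ bottom).

The blue hexagon is in the top-right of the first image and the bottom-right of the second — shapes on opposite sides of the horizontal midline have swapped in a mirror flip.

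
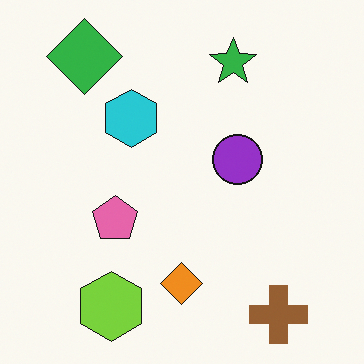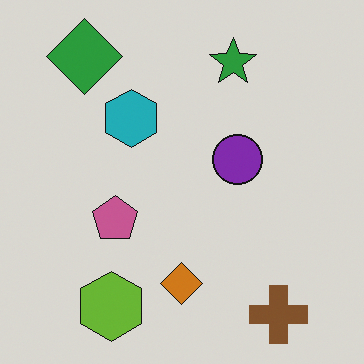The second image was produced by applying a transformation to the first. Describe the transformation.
This is the original image darkened a little.

Every pixel — background and shapes alike — is uniformly darkened.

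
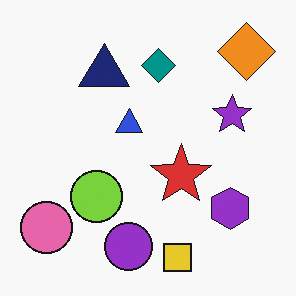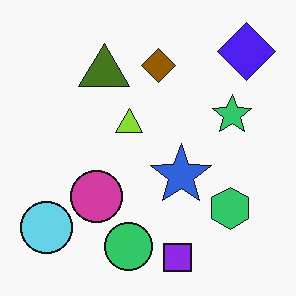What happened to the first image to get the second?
This is the original image hue-shifted by a large amount.

Every shape's color has rotated by the same amount around the hue wheel — a uniform hue shift.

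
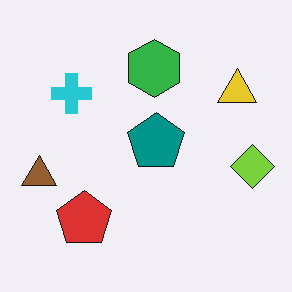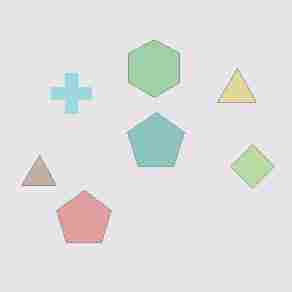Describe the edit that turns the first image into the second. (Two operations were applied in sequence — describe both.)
The image was washed out (contrast reduced), then heavily JPEG-compressed with obvious blocking artifacts.

Tones are pushed toward mid-grey across the whole image — a global contrast change. Blocky 8×8 compression artifacts appear around shape edges and the flat background shows ringing — characteristic JPEG degradation.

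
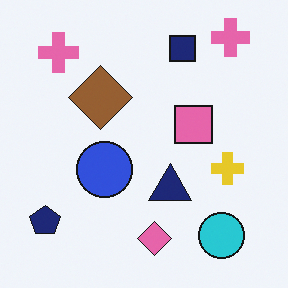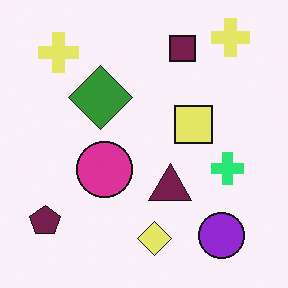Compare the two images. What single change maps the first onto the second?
The transformation is: hue-shifted noticeably.

Every shape's color has rotated by the same amount around the hue wheel — a uniform hue shift.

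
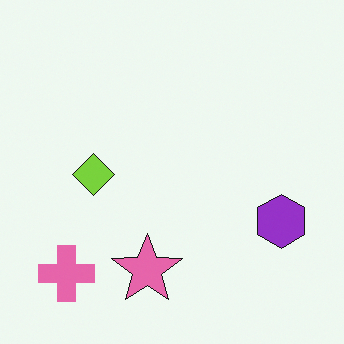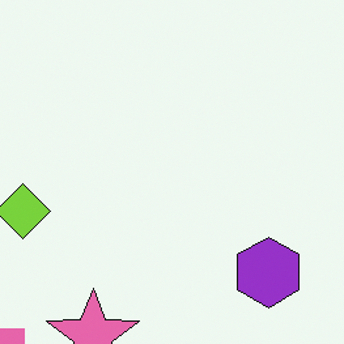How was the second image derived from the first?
It was cropped slightly and scaled back up.

The visible shapes are larger and the field of view is narrower; shapes near the original edges may be partly or wholly outside the frame — a crop-and-rescale.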